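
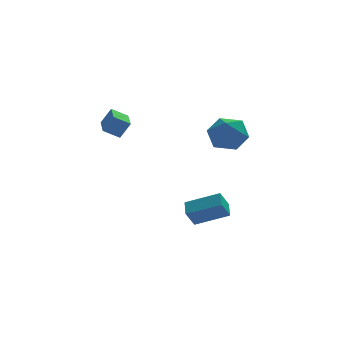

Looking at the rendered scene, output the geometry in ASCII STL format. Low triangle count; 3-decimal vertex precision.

solid 
facet normal -0.718 -0.558 0.415
outer loop
vertex 2.086 0.312 1.257
vertex 2.589 -0.628 0.864
vertex 2.865 -0.221 1.888
endloop
endfacet
facet normal -0.612 0.040 0.790
outer loop
vertex 2.086 0.312 1.257
vertex 2.865 -0.221 1.888
vertex 2.862 0.913 1.828
endloop
endfacet
facet normal -0.721 0.595 0.354
outer loop
vertex 2.086 0.312 1.257
vertex 2.862 0.913 1.828
vertex 2.584 1.207 0.767
endloop
endfacet
facet normal -0.895 0.340 -0.289
outer loop
vertex 2.086 0.312 1.257
vertex 2.584 1.207 0.767
vertex 2.415 0.255 0.171
endloop
endfacet
facet normal -0.893 -0.373 -0.251
outer loop
vertex 2.086 0.312 1.257
vertex 2.415 0.255 0.171
vertex 2.589 -0.628 0.864
endloop
endfacet
facet normal 0.070 0.053 0.996
outer loop
vertex 2.862 0.913 1.828
vertex 2.865 -0.221 1.888
vertex 3.845 0.345 1.789
endloop
endfacet
facet normal -0.101 -0.915 0.391
outer loop
vertex 2.865 -0.221 1.888
vertex 2.589 -0.628 0.864
vertex 3.676 -0.607 1.193
endloop
endfacet
facet normal -0.383 -0.616 -0.688
outer loop
vertex 2.589 -0.628 0.864
vertex 2.415 0.255 0.171
vertex 3.398 -0.313 0.132
endloop
endfacet
facet normal -0.386 0.538 -0.749
outer loop
vertex 2.415 0.255 0.171
vertex 2.584 1.207 0.767
vertex 3.395 0.821 0.072
endloop
endfacet
facet normal -0.107 0.951 0.291
outer loop
vertex 2.584 1.207 0.767
vertex 2.862 0.913 1.828
vertex 3.671 1.228 1.096
endloop
endfacet
facet normal 0.895 -0.340 0.289
outer loop
vertex 4.174 0.288 0.703
vertex 3.845 0.345 1.789
vertex 3.676 -0.607 1.193
endloop
endfacet
facet normal 0.721 -0.595 -0.354
outer loop
vertex 4.174 0.288 0.703
vertex 3.676 -0.607 1.193
vertex 3.398 -0.313 0.132
endloop
endfacet
facet normal 0.612 -0.040 -0.790
outer loop
vertex 4.174 0.288 0.703
vertex 3.398 -0.313 0.132
vertex 3.395 0.821 0.072
endloop
endfacet
facet normal 0.718 0.558 -0.415
outer loop
vertex 4.174 0.288 0.703
vertex 3.395 0.821 0.072
vertex 3.671 1.228 1.096
endloop
endfacet
facet normal 0.893 0.373 0.251
outer loop
vertex 4.174 0.288 0.703
vertex 3.671 1.228 1.096
vertex 3.845 0.345 1.789
endloop
endfacet
facet normal 0.386 -0.538 0.749
outer loop
vertex 3.676 -0.607 1.193
vertex 3.845 0.345 1.789
vertex 2.865 -0.221 1.888
endloop
endfacet
facet normal 0.107 -0.951 -0.291
outer loop
vertex 3.398 -0.313 0.132
vertex 3.676 -0.607 1.193
vertex 2.589 -0.628 0.864
endloop
endfacet
facet normal -0.070 -0.053 -0.996
outer loop
vertex 3.395 0.821 0.072
vertex 3.398 -0.313 0.132
vertex 2.415 0.255 0.171
endloop
endfacet
facet normal 0.101 0.915 -0.391
outer loop
vertex 3.671 1.228 1.096
vertex 3.395 0.821 0.072
vertex 2.584 1.207 0.767
endloop
endfacet
facet normal 0.383 0.616 0.688
outer loop
vertex 3.845 0.345 1.789
vertex 3.671 1.228 1.096
vertex 2.862 0.913 1.828
endloop
endfacet
facet normal -0.473 -0.298 0.829
outer loop
vertex 2.461 -1.219 -3.103
vertex 2.608 -0.327 -2.699
vertex 0.846 -0.631 -3.813
endloop
endfacet
facet normal -0.149 -0.901 -0.407
outer loop
vertex 1.352 -0.313 -4.701
vertex 2.461 -1.219 -3.103
vertex 0.846 -0.631 -3.813
endloop
endfacet
facet normal -0.473 -0.297 0.829
outer loop
vertex 0.846 -0.631 -3.813
vertex 2.608 -0.327 -2.699
vertex 0.993 0.261 -3.41
endloop
endfacet
facet normal -0.869 0.316 -0.382
outer loop
vertex 0.993 0.261 -3.41
vertex 1.352 -0.313 -4.701
vertex 0.846 -0.631 -3.813
endloop
endfacet
facet normal 0.869 -0.316 0.382
outer loop
vertex 2.461 -1.219 -3.103
vertex 3.114 -0.009 -3.587
vertex 2.608 -0.327 -2.699
endloop
endfacet
facet normal -0.149 -0.901 -0.408
outer loop
vertex 2.967 -0.901 -3.99
vertex 2.461 -1.219 -3.103
vertex 1.352 -0.313 -4.701
endloop
endfacet
facet normal 0.868 -0.316 0.382
outer loop
vertex 2.967 -0.901 -3.99
vertex 3.114 -0.009 -3.587
vertex 2.461 -1.219 -3.103
endloop
endfacet
facet normal 0.149 0.901 0.407
outer loop
vertex 2.608 -0.327 -2.699
vertex 3.114 -0.009 -3.587
vertex 0.993 0.261 -3.41
endloop
endfacet
facet normal -0.868 0.316 -0.382
outer loop
vertex 1.499 0.579 -4.297
vertex 1.352 -0.313 -4.701
vertex 0.993 0.261 -3.41
endloop
endfacet
facet normal 0.149 0.901 0.408
outer loop
vertex 0.993 0.261 -3.41
vertex 3.114 -0.009 -3.587
vertex 1.499 0.579 -4.297
endloop
endfacet
facet normal 0.473 0.298 -0.829
outer loop
vertex 1.499 0.579 -4.297
vertex 2.967 -0.901 -3.99
vertex 1.352 -0.313 -4.701
endloop
endfacet
facet normal 0.473 0.297 -0.830
outer loop
vertex 3.114 -0.009 -3.587
vertex 2.967 -0.901 -3.99
vertex 1.499 0.579 -4.297
endloop
endfacet
facet normal -0.501 0.055 -0.864
outer loop
vertex -3.374 -2.165 2.415
vertex -3.198 -0.555 2.416
vertex -2.593 -2.251 1.957
endloop
endfacet
facet normal -0.109 -0.994 0.000
outer loop
vertex -2.102 -2.305 2.804
vertex -3.374 -2.165 2.415
vertex -2.593 -2.251 1.957
endloop
endfacet
facet normal -0.500 0.055 -0.864
outer loop
vertex -2.593 -2.251 1.957
vertex -3.198 -0.555 2.416
vertex -2.416 -0.64 1.958
endloop
endfacet
facet normal 0.859 -0.094 -0.504
outer loop
vertex -2.416 -0.64 1.958
vertex -2.102 -2.305 2.804
vertex -2.593 -2.251 1.957
endloop
endfacet
facet normal -0.859 0.094 0.504
outer loop
vertex -3.374 -2.165 2.415
vertex -2.707 -0.609 3.263
vertex -3.198 -0.555 2.416
endloop
endfacet
facet normal -0.109 -0.994 -0.002
outer loop
vertex -2.884 -2.22 3.262
vertex -3.374 -2.165 2.415
vertex -2.102 -2.305 2.804
endloop
endfacet
facet normal -0.859 0.094 0.503
outer loop
vertex -2.884 -2.22 3.262
vertex -2.707 -0.609 3.263
vertex -3.374 -2.165 2.415
endloop
endfacet
facet normal 0.108 0.994 0.001
outer loop
vertex -3.198 -0.555 2.416
vertex -2.707 -0.609 3.263
vertex -2.416 -0.64 1.958
endloop
endfacet
facet normal 0.859 -0.094 -0.503
outer loop
vertex -1.926 -0.695 2.805
vertex -2.102 -2.305 2.804
vertex -2.416 -0.64 1.958
endloop
endfacet
facet normal 0.110 0.994 0.001
outer loop
vertex -2.416 -0.64 1.958
vertex -2.707 -0.609 3.263
vertex -1.926 -0.695 2.805
endloop
endfacet
facet normal 0.500 -0.055 0.864
outer loop
vertex -1.926 -0.695 2.805
vertex -2.884 -2.22 3.262
vertex -2.102 -2.305 2.804
endloop
endfacet
facet normal 0.501 -0.056 0.864
outer loop
vertex -2.707 -0.609 3.263
vertex -2.884 -2.22 3.262
vertex -1.926 -0.695 2.805
endloop
endfacet

endsolid


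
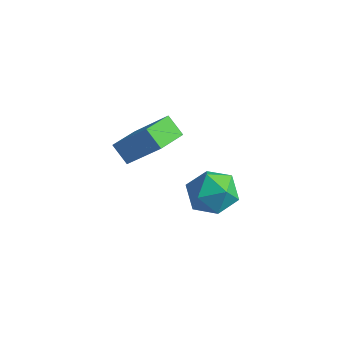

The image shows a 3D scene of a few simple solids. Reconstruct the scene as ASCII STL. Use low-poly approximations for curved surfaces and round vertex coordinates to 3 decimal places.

solid 
facet normal -0.656 -0.115 -0.746
outer loop
vertex -2.904 3.315 0.97
vertex -2.92 4.493 0.802
vertex -2.232 3.242 0.391
endloop
endfacet
facet normal 0.014 -0.990 0.141
outer loop
vertex -0.96 3.467 1.838
vertex -2.904 3.315 0.97
vertex -2.232 3.242 0.391
endloop
endfacet
facet normal -0.656 -0.116 -0.746
outer loop
vertex -2.232 3.242 0.391
vertex -2.92 4.493 0.802
vertex -2.249 4.42 0.223
endloop
endfacet
facet normal 0.755 -0.082 -0.651
outer loop
vertex -2.249 4.42 0.223
vertex -0.96 3.467 1.838
vertex -2.232 3.242 0.391
endloop
endfacet
facet normal -0.755 0.083 0.651
outer loop
vertex -2.904 3.315 0.97
vertex -1.648 4.718 2.249
vertex -2.92 4.493 0.802
endloop
endfacet
facet normal 0.014 -0.990 0.141
outer loop
vertex -1.631 3.54 2.417
vertex -2.904 3.315 0.97
vertex -0.96 3.467 1.838
endloop
endfacet
facet normal -0.755 0.082 0.651
outer loop
vertex -1.631 3.54 2.417
vertex -1.648 4.718 2.249
vertex -2.904 3.315 0.97
endloop
endfacet
facet normal -0.014 0.990 -0.141
outer loop
vertex -2.92 4.493 0.802
vertex -1.648 4.718 2.249
vertex -2.249 4.42 0.223
endloop
endfacet
facet normal 0.755 -0.083 -0.651
outer loop
vertex -0.976 4.645 1.67
vertex -0.96 3.467 1.838
vertex -2.249 4.42 0.223
endloop
endfacet
facet normal -0.014 0.990 -0.141
outer loop
vertex -2.249 4.42 0.223
vertex -1.648 4.718 2.249
vertex -0.976 4.645 1.67
endloop
endfacet
facet normal 0.656 0.115 0.746
outer loop
vertex -0.976 4.645 1.67
vertex -1.631 3.54 2.417
vertex -0.96 3.467 1.838
endloop
endfacet
facet normal 0.656 0.116 0.746
outer loop
vertex -1.648 4.718 2.249
vertex -1.631 3.54 2.417
vertex -0.976 4.645 1.67
endloop
endfacet
facet normal 0.341 0.230 0.912
outer loop
vertex 1.974 3.348 2.301
vertex 1.514 2.627 2.655
vertex 2.384 2.52 2.357
endloop
endfacet
facet normal 0.807 0.427 0.408
outer loop
vertex 1.974 3.348 2.301
vertex 2.384 2.52 2.357
vertex 2.493 3.039 1.599
endloop
endfacet
facet normal 0.476 0.879 -0.035
outer loop
vertex 1.974 3.348 2.301
vertex 2.493 3.039 1.599
vertex 1.691 3.467 1.428
endloop
endfacet
facet normal -0.196 0.961 0.194
outer loop
vertex 1.974 3.348 2.301
vertex 1.691 3.467 1.428
vertex 1.086 3.212 2.08
endloop
endfacet
facet normal -0.280 0.561 0.779
outer loop
vertex 1.974 3.348 2.301
vertex 1.086 3.212 2.08
vertex 1.514 2.627 2.655
endloop
endfacet
facet normal 0.987 -0.154 0.037
outer loop
vertex 2.493 3.039 1.599
vertex 2.384 2.52 2.357
vertex 2.354 2.128 1.52
endloop
endfacet
facet normal 0.233 -0.472 0.850
outer loop
vertex 2.384 2.52 2.357
vertex 1.514 2.627 2.655
vertex 1.749 1.873 2.172
endloop
endfacet
facet normal -0.769 0.062 0.636
outer loop
vertex 1.514 2.627 2.655
vertex 1.086 3.212 2.08
vertex 0.947 2.301 2.001
endloop
endfacet
facet normal -0.633 0.710 -0.310
outer loop
vertex 1.086 3.212 2.08
vertex 1.691 3.467 1.428
vertex 1.056 2.82 1.243
endloop
endfacet
facet normal 0.453 0.577 -0.680
outer loop
vertex 1.691 3.467 1.428
vertex 2.493 3.039 1.599
vertex 1.926 2.713 0.945
endloop
endfacet
facet normal 0.196 -0.961 -0.194
outer loop
vertex 1.466 1.992 1.299
vertex 2.354 2.128 1.52
vertex 1.749 1.873 2.172
endloop
endfacet
facet normal -0.476 -0.879 0.035
outer loop
vertex 1.466 1.992 1.299
vertex 1.749 1.873 2.172
vertex 0.947 2.301 2.001
endloop
endfacet
facet normal -0.807 -0.427 -0.408
outer loop
vertex 1.466 1.992 1.299
vertex 0.947 2.301 2.001
vertex 1.056 2.82 1.243
endloop
endfacet
facet normal -0.341 -0.230 -0.912
outer loop
vertex 1.466 1.992 1.299
vertex 1.056 2.82 1.243
vertex 1.926 2.713 0.945
endloop
endfacet
facet normal 0.280 -0.561 -0.779
outer loop
vertex 1.466 1.992 1.299
vertex 1.926 2.713 0.945
vertex 2.354 2.128 1.52
endloop
endfacet
facet normal 0.633 -0.710 0.310
outer loop
vertex 1.749 1.873 2.172
vertex 2.354 2.128 1.52
vertex 2.384 2.52 2.357
endloop
endfacet
facet normal -0.453 -0.577 0.680
outer loop
vertex 0.947 2.301 2.001
vertex 1.749 1.873 2.172
vertex 1.514 2.627 2.655
endloop
endfacet
facet normal -0.987 0.154 -0.037
outer loop
vertex 1.056 2.82 1.243
vertex 0.947 2.301 2.001
vertex 1.086 3.212 2.08
endloop
endfacet
facet normal -0.233 0.472 -0.850
outer loop
vertex 1.926 2.713 0.945
vertex 1.056 2.82 1.243
vertex 1.691 3.467 1.428
endloop
endfacet
facet normal 0.769 -0.062 -0.636
outer loop
vertex 2.354 2.128 1.52
vertex 1.926 2.713 0.945
vertex 2.493 3.039 1.599
endloop
endfacet

endsolid


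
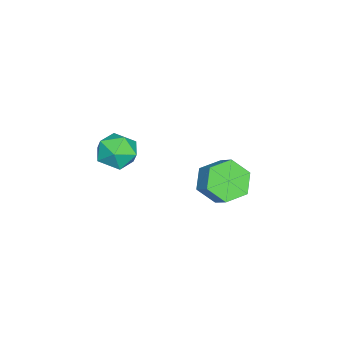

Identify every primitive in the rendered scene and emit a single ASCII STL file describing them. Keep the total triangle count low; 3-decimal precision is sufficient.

solid 
facet normal 0.413 0.618 0.668
outer loop
vertex 2.333 -2.284 2.419
vertex 2.066 -2.862 3.119
vertex 2.909 -2.978 2.705
endloop
endfacet
facet normal 0.760 0.649 0.044
outer loop
vertex 2.333 -2.284 2.419
vertex 2.909 -2.978 2.705
vertex 2.808 -2.797 1.782
endloop
endfacet
facet normal 0.292 0.839 -0.458
outer loop
vertex 2.333 -2.284 2.419
vertex 2.808 -2.797 1.782
vertex 1.904 -2.568 1.625
endloop
endfacet
facet normal -0.344 0.928 -0.146
outer loop
vertex 2.333 -2.284 2.419
vertex 1.904 -2.568 1.625
vertex 1.445 -2.608 2.452
endloop
endfacet
facet normal -0.268 0.791 0.551
outer loop
vertex 2.333 -2.284 2.419
vertex 1.445 -2.608 2.452
vertex 2.066 -2.862 3.119
endloop
endfacet
facet normal 0.994 -0.008 -0.110
outer loop
vertex 2.808 -2.797 1.782
vertex 2.909 -2.978 2.705
vertex 2.835 -3.692 2.088
endloop
endfacet
facet normal 0.434 -0.056 0.899
outer loop
vertex 2.909 -2.978 2.705
vertex 2.066 -2.862 3.119
vertex 2.376 -3.732 2.915
endloop
endfacet
facet normal -0.670 0.222 0.708
outer loop
vertex 2.066 -2.862 3.119
vertex 1.445 -2.608 2.452
vertex 1.472 -3.503 2.758
endloop
endfacet
facet normal -0.793 0.444 -0.418
outer loop
vertex 1.445 -2.608 2.452
vertex 1.904 -2.568 1.625
vertex 1.371 -3.322 1.835
endloop
endfacet
facet normal 0.237 0.301 -0.924
outer loop
vertex 1.904 -2.568 1.625
vertex 2.808 -2.797 1.782
vertex 2.214 -3.438 1.421
endloop
endfacet
facet normal 0.344 -0.928 0.146
outer loop
vertex 1.947 -4.016 2.121
vertex 2.835 -3.692 2.088
vertex 2.376 -3.732 2.915
endloop
endfacet
facet normal -0.292 -0.839 0.458
outer loop
vertex 1.947 -4.016 2.121
vertex 2.376 -3.732 2.915
vertex 1.472 -3.503 2.758
endloop
endfacet
facet normal -0.760 -0.649 -0.044
outer loop
vertex 1.947 -4.016 2.121
vertex 1.472 -3.503 2.758
vertex 1.371 -3.322 1.835
endloop
endfacet
facet normal -0.413 -0.618 -0.668
outer loop
vertex 1.947 -4.016 2.121
vertex 1.371 -3.322 1.835
vertex 2.214 -3.438 1.421
endloop
endfacet
facet normal 0.268 -0.791 -0.551
outer loop
vertex 1.947 -4.016 2.121
vertex 2.214 -3.438 1.421
vertex 2.835 -3.692 2.088
endloop
endfacet
facet normal 0.793 -0.444 0.418
outer loop
vertex 2.376 -3.732 2.915
vertex 2.835 -3.692 2.088
vertex 2.909 -2.978 2.705
endloop
endfacet
facet normal -0.237 -0.301 0.924
outer loop
vertex 1.472 -3.503 2.758
vertex 2.376 -3.732 2.915
vertex 2.066 -2.862 3.119
endloop
endfacet
facet normal -0.994 0.008 0.110
outer loop
vertex 1.371 -3.322 1.835
vertex 1.472 -3.503 2.758
vertex 1.445 -2.608 2.452
endloop
endfacet
facet normal -0.434 0.056 -0.899
outer loop
vertex 2.214 -3.438 1.421
vertex 1.371 -3.322 1.835
vertex 1.904 -2.568 1.625
endloop
endfacet
facet normal 0.670 -0.222 -0.708
outer loop
vertex 2.835 -3.692 2.088
vertex 2.214 -3.438 1.421
vertex 2.808 -2.797 1.782
endloop
endfacet
facet normal -0.528 -0.589 -0.612
outer loop
vertex -2.009 -0.419 -3.563
vertex -2.75 -0.532 -2.814
vertex -2.821 0.26 -3.515
endloop
endfacet
facet normal 0.365 0.492 -0.790
outer loop
vertex -2.009 -0.419 -3.563
vertex -2.821 0.26 -3.515
vertex -1.448 0.205 -2.915
endloop
endfacet
facet normal 0.365 0.494 -0.789
outer loop
vertex -1.448 0.205 -2.915
vertex -2.821 0.26 -3.515
vertex -2.261 0.884 -2.866
endloop
endfacet
facet normal 0.528 0.588 0.612
outer loop
vertex -1.448 0.205 -2.915
vertex -2.261 0.884 -2.866
vertex -2.19 0.092 -2.166
endloop
endfacet
facet normal -0.529 -0.589 -0.611
outer loop
vertex -2.821 0.26 -3.515
vertex -2.75 -0.532 -2.814
vertex -3.562 0.148 -2.766
endloop
endfacet
facet normal -0.481 0.801 -0.356
outer loop
vertex -2.821 0.26 -3.515
vertex -3.562 0.148 -2.766
vertex -2.261 0.884 -2.866
endloop
endfacet
facet normal -0.481 0.802 -0.355
outer loop
vertex -2.261 0.884 -2.866
vertex -3.562 0.148 -2.766
vertex -3.002 0.771 -2.117
endloop
endfacet
facet normal 0.529 0.588 0.612
outer loop
vertex -2.261 0.884 -2.866
vertex -3.002 0.771 -2.117
vertex -2.19 0.092 -2.166
endloop
endfacet
facet normal -0.529 -0.588 -0.612
outer loop
vertex -3.562 0.148 -2.766
vertex -2.75 -0.532 -2.814
vertex -3.492 -0.645 -2.065
endloop
endfacet
facet normal -0.846 0.309 0.434
outer loop
vertex -3.562 0.148 -2.766
vertex -3.492 -0.645 -2.065
vertex -3.002 0.771 -2.117
endloop
endfacet
facet normal -0.846 0.309 0.435
outer loop
vertex -3.002 0.771 -2.117
vertex -3.492 -0.645 -2.065
vertex -2.931 -0.021 -1.417
endloop
endfacet
facet normal 0.529 0.588 0.612
outer loop
vertex -3.002 0.771 -2.117
vertex -2.931 -0.021 -1.417
vertex -2.19 0.092 -2.166
endloop
endfacet
facet normal -0.528 -0.588 -0.612
outer loop
vertex -3.492 -0.645 -2.065
vertex -2.75 -0.532 -2.814
vertex -2.679 -1.324 -2.114
endloop
endfacet
facet normal -0.364 -0.493 0.790
outer loop
vertex -3.492 -0.645 -2.065
vertex -2.679 -1.324 -2.114
vertex -2.931 -0.021 -1.417
endloop
endfacet
facet normal -0.366 -0.493 0.789
outer loop
vertex -2.931 -0.021 -1.417
vertex -2.679 -1.324 -2.114
vertex -2.119 -0.7 -1.465
endloop
endfacet
facet normal 0.528 0.589 0.612
outer loop
vertex -2.931 -0.021 -1.417
vertex -2.119 -0.7 -1.465
vertex -2.19 0.092 -2.166
endloop
endfacet
facet normal -0.529 -0.588 -0.612
outer loop
vertex -2.679 -1.324 -2.114
vertex -2.75 -0.532 -2.814
vertex -1.938 -1.211 -2.863
endloop
endfacet
facet normal 0.481 -0.801 0.355
outer loop
vertex -2.679 -1.324 -2.114
vertex -1.938 -1.211 -2.863
vertex -2.119 -0.7 -1.465
endloop
endfacet
facet normal 0.480 -0.802 0.355
outer loop
vertex -2.119 -0.7 -1.465
vertex -1.938 -1.211 -2.863
vertex -1.378 -0.588 -2.214
endloop
endfacet
facet normal 0.529 0.589 0.611
outer loop
vertex -2.119 -0.7 -1.465
vertex -1.378 -0.588 -2.214
vertex -2.19 0.092 -2.166
endloop
endfacet
facet normal -0.529 -0.588 -0.612
outer loop
vertex -1.938 -1.211 -2.863
vertex -2.75 -0.532 -2.814
vertex -2.009 -0.419 -3.563
endloop
endfacet
facet normal 0.846 -0.308 -0.434
outer loop
vertex -1.938 -1.211 -2.863
vertex -2.009 -0.419 -3.563
vertex -1.378 -0.588 -2.214
endloop
endfacet
facet normal 0.846 -0.309 -0.434
outer loop
vertex -1.378 -0.588 -2.214
vertex -2.009 -0.419 -3.563
vertex -1.448 0.205 -2.915
endloop
endfacet
facet normal 0.529 0.588 0.612
outer loop
vertex -1.378 -0.588 -2.214
vertex -1.448 0.205 -2.915
vertex -2.19 0.092 -2.166
endloop
endfacet

endsolid


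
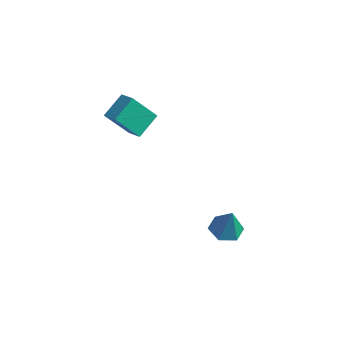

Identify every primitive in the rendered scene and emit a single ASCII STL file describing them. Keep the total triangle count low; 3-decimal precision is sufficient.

solid 
facet normal -0.255 0.036 -0.966
outer loop
vertex 2.966 1.274 -1.566
vertex 2.49 0.772 -1.459
vertex 2.311 1.445 -1.387
endloop
endfacet
facet normal 0.331 0.858 0.393
outer loop
vertex 2.966 1.274 -1.566
vertex 2.311 1.445 -1.387
vertex 2.81 0.728 -0.241
endloop
endfacet
facet normal -0.253 0.036 -0.967
outer loop
vertex 2.311 1.445 -1.387
vertex 2.49 0.772 -1.459
vertex 1.835 0.943 -1.281
endloop
endfacet
facet normal -0.510 0.612 0.605
outer loop
vertex 2.311 1.445 -1.387
vertex 1.835 0.943 -1.281
vertex 2.81 0.728 -0.241
endloop
endfacet
facet normal -0.254 0.035 -0.967
outer loop
vertex 1.835 0.943 -1.281
vertex 2.49 0.772 -1.459
vertex 2.014 0.27 -1.352
endloop
endfacet
facet normal -0.731 -0.261 0.631
outer loop
vertex 1.835 0.943 -1.281
vertex 2.014 0.27 -1.352
vertex 2.81 0.728 -0.241
endloop
endfacet
facet normal -0.255 0.036 -0.966
outer loop
vertex 2.014 0.27 -1.352
vertex 2.49 0.772 -1.459
vertex 2.669 0.099 -1.531
endloop
endfacet
facet normal -0.110 -0.889 0.445
outer loop
vertex 2.014 0.27 -1.352
vertex 2.669 0.099 -1.531
vertex 2.81 0.728 -0.241
endloop
endfacet
facet normal -0.253 0.036 -0.967
outer loop
vertex 2.669 0.099 -1.531
vertex 2.49 0.772 -1.459
vertex 3.145 0.601 -1.637
endloop
endfacet
facet normal 0.730 -0.643 0.234
outer loop
vertex 2.669 0.099 -1.531
vertex 3.145 0.601 -1.637
vertex 2.81 0.728 -0.241
endloop
endfacet
facet normal -0.254 0.035 -0.967
outer loop
vertex 3.145 0.601 -1.637
vertex 2.49 0.772 -1.459
vertex 2.966 1.274 -1.566
endloop
endfacet
facet normal 0.951 0.231 0.207
outer loop
vertex 3.145 0.601 -1.637
vertex 2.966 1.274 -1.566
vertex 2.81 0.728 -0.241
endloop
endfacet
facet normal -0.887 0.253 -0.387
outer loop
vertex -2.21 -0.668 3.737
vertex -2.18 0.325 4.317
vertex -1.55 -0.042 2.633
endloop
endfacet
facet normal -0.026 -0.863 -0.505
outer loop
vertex -0.84 -0.245 2.943
vertex -2.21 -0.668 3.737
vertex -1.55 -0.042 2.633
endloop
endfacet
facet normal -0.887 0.253 -0.387
outer loop
vertex -1.55 -0.042 2.633
vertex -2.18 0.325 4.317
vertex -1.52 0.95 3.214
endloop
endfacet
facet normal 0.462 0.438 -0.771
outer loop
vertex -1.52 0.95 3.214
vertex -0.84 -0.245 2.943
vertex -1.55 -0.042 2.633
endloop
endfacet
facet normal -0.462 -0.437 0.772
outer loop
vertex -2.21 -0.668 3.737
vertex -1.47 0.122 4.627
vertex -2.18 0.325 4.317
endloop
endfacet
facet normal -0.026 -0.863 -0.505
outer loop
vertex -1.5 -0.87 4.046
vertex -2.21 -0.668 3.737
vertex -0.84 -0.245 2.943
endloop
endfacet
facet normal -0.461 -0.438 0.772
outer loop
vertex -1.5 -0.87 4.046
vertex -1.47 0.122 4.627
vertex -2.21 -0.668 3.737
endloop
endfacet
facet normal 0.026 0.863 0.505
outer loop
vertex -2.18 0.325 4.317
vertex -1.47 0.122 4.627
vertex -1.52 0.95 3.214
endloop
endfacet
facet normal 0.461 0.437 -0.772
outer loop
vertex -0.81 0.748 3.523
vertex -0.84 -0.245 2.943
vertex -1.52 0.95 3.214
endloop
endfacet
facet normal 0.026 0.863 0.505
outer loop
vertex -1.52 0.95 3.214
vertex -1.47 0.122 4.627
vertex -0.81 0.748 3.523
endloop
endfacet
facet normal 0.887 -0.253 0.387
outer loop
vertex -0.81 0.748 3.523
vertex -1.5 -0.87 4.046
vertex -0.84 -0.245 2.943
endloop
endfacet
facet normal 0.887 -0.253 0.387
outer loop
vertex -1.47 0.122 4.627
vertex -1.5 -0.87 4.046
vertex -0.81 0.748 3.523
endloop
endfacet

endsolid


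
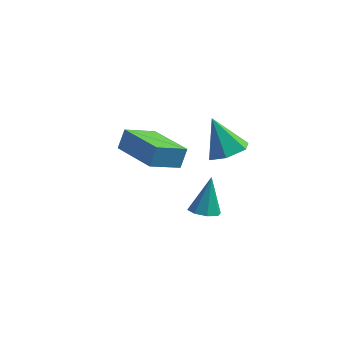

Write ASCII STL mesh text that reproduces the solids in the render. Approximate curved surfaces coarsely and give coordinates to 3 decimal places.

solid 
facet normal -0.714 0.672 -0.194
outer loop
vertex -2.627 -0.588 -2.599
vertex -1.604 0.29 -3.323
vertex -2.817 -1.018 -3.39
endloop
endfacet
facet normal -0.669 -0.574 0.473
outer loop
vertex -1.296 -2.45 -2.977
vertex -2.627 -0.588 -2.599
vertex -2.817 -1.018 -3.39
endloop
endfacet
facet normal -0.714 0.672 -0.193
outer loop
vertex -2.817 -1.018 -3.39
vertex -1.604 0.29 -3.323
vertex -1.795 -0.14 -4.114
endloop
endfacet
facet normal -0.207 -0.468 -0.859
outer loop
vertex -1.795 -0.14 -4.114
vertex -1.296 -2.45 -2.977
vertex -2.817 -1.018 -3.39
endloop
endfacet
facet normal 0.207 0.468 0.859
outer loop
vertex -2.627 -0.588 -2.599
vertex -0.083 -1.142 -2.91
vertex -1.604 0.29 -3.323
endloop
endfacet
facet normal -0.668 -0.574 0.473
outer loop
vertex -1.105 -2.02 -2.186
vertex -2.627 -0.588 -2.599
vertex -1.296 -2.45 -2.977
endloop
endfacet
facet normal 0.207 0.468 0.859
outer loop
vertex -1.105 -2.02 -2.186
vertex -0.083 -1.142 -2.91
vertex -2.627 -0.588 -2.599
endloop
endfacet
facet normal 0.669 0.574 -0.473
outer loop
vertex -1.604 0.29 -3.323
vertex -0.083 -1.142 -2.91
vertex -1.795 -0.14 -4.114
endloop
endfacet
facet normal -0.207 -0.468 -0.859
outer loop
vertex -0.273 -1.572 -3.701
vertex -1.296 -2.45 -2.977
vertex -1.795 -0.14 -4.114
endloop
endfacet
facet normal 0.668 0.574 -0.473
outer loop
vertex -1.795 -0.14 -4.114
vertex -0.083 -1.142 -2.91
vertex -0.273 -1.572 -3.701
endloop
endfacet
facet normal 0.714 -0.673 0.193
outer loop
vertex -0.273 -1.572 -3.701
vertex -1.105 -2.02 -2.186
vertex -1.296 -2.45 -2.977
endloop
endfacet
facet normal 0.715 -0.672 0.194
outer loop
vertex -0.083 -1.142 -2.91
vertex -1.105 -2.02 -2.186
vertex -0.273 -1.572 -3.701
endloop
endfacet
facet normal -0.093 -0.474 -0.875
outer loop
vertex 1.646 -4.599 -3.472
vertex 1.086 -4.325 -3.561
vertex 1.682 -4.178 -3.704
endloop
endfacet
facet normal 0.964 0.060 0.259
outer loop
vertex 1.646 -4.599 -3.472
vertex 1.682 -4.178 -3.704
vertex 1.234 -3.575 -2.179
endloop
endfacet
facet normal -0.093 -0.476 -0.875
outer loop
vertex 1.682 -4.178 -3.704
vertex 1.086 -4.325 -3.561
vertex 1.369 -3.843 -3.853
endloop
endfacet
facet normal 0.740 0.671 -0.048
outer loop
vertex 1.682 -4.178 -3.704
vertex 1.369 -3.843 -3.853
vertex 1.234 -3.575 -2.179
endloop
endfacet
facet normal -0.093 -0.475 -0.875
outer loop
vertex 1.369 -3.843 -3.853
vertex 1.086 -4.325 -3.561
vertex 0.89 -3.79 -3.831
endloop
endfacet
facet normal 0.102 0.984 -0.149
outer loop
vertex 1.369 -3.843 -3.853
vertex 0.89 -3.79 -3.831
vertex 1.234 -3.575 -2.179
endloop
endfacet
facet normal -0.093 -0.476 -0.875
outer loop
vertex 0.89 -3.79 -3.831
vertex 1.086 -4.325 -3.561
vertex 0.526 -4.05 -3.651
endloop
endfacet
facet normal -0.577 0.817 0.014
outer loop
vertex 0.89 -3.79 -3.831
vertex 0.526 -4.05 -3.651
vertex 1.234 -3.575 -2.179
endloop
endfacet
facet normal -0.092 -0.475 -0.875
outer loop
vertex 0.526 -4.05 -3.651
vertex 1.086 -4.325 -3.561
vertex 0.49 -4.471 -3.419
endloop
endfacet
facet normal -0.899 0.268 0.346
outer loop
vertex 0.526 -4.05 -3.651
vertex 0.49 -4.471 -3.419
vertex 1.234 -3.575 -2.179
endloop
endfacet
facet normal -0.092 -0.474 -0.875
outer loop
vertex 0.49 -4.471 -3.419
vertex 1.086 -4.325 -3.561
vertex 0.804 -4.807 -3.27
endloop
endfacet
facet normal -0.676 -0.342 0.653
outer loop
vertex 0.49 -4.471 -3.419
vertex 0.804 -4.807 -3.27
vertex 1.234 -3.575 -2.179
endloop
endfacet
facet normal -0.093 -0.474 -0.875
outer loop
vertex 0.804 -4.807 -3.27
vertex 1.086 -4.325 -3.561
vertex 1.282 -4.86 -3.292
endloop
endfacet
facet normal -0.038 -0.655 0.755
outer loop
vertex 0.804 -4.807 -3.27
vertex 1.282 -4.86 -3.292
vertex 1.234 -3.575 -2.179
endloop
endfacet
facet normal -0.093 -0.474 -0.875
outer loop
vertex 1.282 -4.86 -3.292
vertex 1.086 -4.325 -3.561
vertex 1.646 -4.599 -3.472
endloop
endfacet
facet normal 0.642 -0.488 0.591
outer loop
vertex 1.282 -4.86 -3.292
vertex 1.646 -4.599 -3.472
vertex 1.234 -3.575 -2.179
endloop
endfacet
facet normal 0.447 -0.340 -0.827
outer loop
vertex 1.95 1.265 -4.373
vertex 1.261 0.702 -4.514
vertex 1.244 1.531 -4.864
endloop
endfacet
facet normal 0.211 0.954 0.213
outer loop
vertex 1.95 1.265 -4.373
vertex 1.244 1.531 -4.864
vertex 0.479 1.298 -3.066
endloop
endfacet
facet normal 0.447 -0.340 -0.827
outer loop
vertex 1.244 1.531 -4.864
vertex 1.261 0.702 -4.514
vertex 0.556 0.969 -5.005
endloop
endfacet
facet normal -0.605 0.780 -0.156
outer loop
vertex 1.244 1.531 -4.864
vertex 0.556 0.969 -5.005
vertex 0.479 1.298 -3.066
endloop
endfacet
facet normal 0.447 -0.340 -0.827
outer loop
vertex 0.556 0.969 -5.005
vertex 1.261 0.702 -4.514
vertex 0.573 0.14 -4.655
endloop
endfacet
facet normal -0.999 -0.035 -0.034
outer loop
vertex 0.556 0.969 -5.005
vertex 0.573 0.14 -4.655
vertex 0.479 1.298 -3.066
endloop
endfacet
facet normal 0.447 -0.340 -0.827
outer loop
vertex 0.573 0.14 -4.655
vertex 1.261 0.702 -4.514
vertex 1.278 -0.127 -4.164
endloop
endfacet
facet normal -0.576 -0.677 0.459
outer loop
vertex 0.573 0.14 -4.655
vertex 1.278 -0.127 -4.164
vertex 0.479 1.298 -3.066
endloop
endfacet
facet normal 0.447 -0.340 -0.827
outer loop
vertex 1.278 -0.127 -4.164
vertex 1.261 0.702 -4.514
vertex 1.967 0.436 -4.023
endloop
endfacet
facet normal 0.242 -0.504 0.829
outer loop
vertex 1.278 -0.127 -4.164
vertex 1.967 0.436 -4.023
vertex 0.479 1.298 -3.066
endloop
endfacet
facet normal 0.447 -0.340 -0.827
outer loop
vertex 1.967 0.436 -4.023
vertex 1.261 0.702 -4.514
vertex 1.95 1.265 -4.373
endloop
endfacet
facet normal 0.635 0.311 0.707
outer loop
vertex 1.967 0.436 -4.023
vertex 1.95 1.265 -4.373
vertex 0.479 1.298 -3.066
endloop
endfacet

endsolid


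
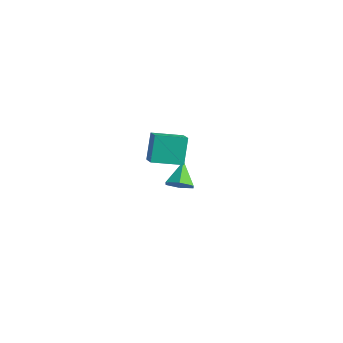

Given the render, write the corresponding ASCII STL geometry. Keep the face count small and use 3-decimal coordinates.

solid 
facet normal -0.617 0.519 -0.591
outer loop
vertex 2.488 -1.972 2.433
vertex 3.639 -1.038 2.053
vertex 2.817 -2.821 1.344
endloop
endfacet
facet normal -0.752 -0.610 0.249
outer loop
vertex 3.341 -3.262 1.847
vertex 2.488 -1.972 2.433
vertex 2.817 -2.821 1.344
endloop
endfacet
facet normal -0.617 0.519 -0.591
outer loop
vertex 2.817 -2.821 1.344
vertex 3.639 -1.038 2.053
vertex 3.968 -1.887 0.964
endloop
endfacet
facet normal 0.232 -0.598 -0.767
outer loop
vertex 3.968 -1.887 0.964
vertex 3.341 -3.262 1.847
vertex 2.817 -2.821 1.344
endloop
endfacet
facet normal -0.232 0.598 0.767
outer loop
vertex 2.488 -1.972 2.433
vertex 4.163 -1.479 2.556
vertex 3.639 -1.038 2.053
endloop
endfacet
facet normal -0.752 -0.610 0.249
outer loop
vertex 3.012 -2.413 2.936
vertex 2.488 -1.972 2.433
vertex 3.341 -3.262 1.847
endloop
endfacet
facet normal -0.232 0.598 0.767
outer loop
vertex 3.012 -2.413 2.936
vertex 4.163 -1.479 2.556
vertex 2.488 -1.972 2.433
endloop
endfacet
facet normal 0.752 0.610 -0.249
outer loop
vertex 3.639 -1.038 2.053
vertex 4.163 -1.479 2.556
vertex 3.968 -1.887 0.964
endloop
endfacet
facet normal 0.232 -0.598 -0.767
outer loop
vertex 4.492 -2.328 1.467
vertex 3.341 -3.262 1.847
vertex 3.968 -1.887 0.964
endloop
endfacet
facet normal 0.752 0.610 -0.249
outer loop
vertex 3.968 -1.887 0.964
vertex 4.163 -1.479 2.556
vertex 4.492 -2.328 1.467
endloop
endfacet
facet normal 0.617 -0.519 0.591
outer loop
vertex 4.492 -2.328 1.467
vertex 3.012 -2.413 2.936
vertex 3.341 -3.262 1.847
endloop
endfacet
facet normal 0.617 -0.519 0.591
outer loop
vertex 4.163 -1.479 2.556
vertex 3.012 -2.413 2.936
vertex 4.492 -2.328 1.467
endloop
endfacet
facet normal 0.341 -0.790 -0.510
outer loop
vertex 2.645 0.169 -3.447
vertex 2.432 0.503 -4.107
vertex 3.138 0.625 -3.824
endloop
endfacet
facet normal 0.468 0.204 0.860
outer loop
vertex 2.645 0.169 -3.447
vertex 3.138 0.625 -3.824
vertex 1.968 1.577 -3.413
endloop
endfacet
facet normal 0.341 -0.789 -0.511
outer loop
vertex 3.138 0.625 -3.824
vertex 2.432 0.503 -4.107
vertex 2.925 0.96 -4.484
endloop
endfacet
facet normal 0.656 0.737 0.162
outer loop
vertex 3.138 0.625 -3.824
vertex 2.925 0.96 -4.484
vertex 1.968 1.577 -3.413
endloop
endfacet
facet normal 0.342 -0.789 -0.510
outer loop
vertex 2.925 0.96 -4.484
vertex 2.432 0.503 -4.107
vertex 2.219 0.837 -4.767
endloop
endfacet
facet normal 0.037 0.880 -0.474
outer loop
vertex 2.925 0.96 -4.484
vertex 2.219 0.837 -4.767
vertex 1.968 1.577 -3.413
endloop
endfacet
facet normal 0.341 -0.790 -0.510
outer loop
vertex 2.219 0.837 -4.767
vertex 2.432 0.503 -4.107
vertex 1.727 0.381 -4.39
endloop
endfacet
facet normal -0.769 0.490 -0.410
outer loop
vertex 2.219 0.837 -4.767
vertex 1.727 0.381 -4.39
vertex 1.968 1.577 -3.413
endloop
endfacet
facet normal 0.341 -0.790 -0.510
outer loop
vertex 1.727 0.381 -4.39
vertex 2.432 0.503 -4.107
vertex 1.94 0.047 -3.73
endloop
endfacet
facet normal -0.957 -0.042 0.288
outer loop
vertex 1.727 0.381 -4.39
vertex 1.94 0.047 -3.73
vertex 1.968 1.577 -3.413
endloop
endfacet
facet normal 0.341 -0.790 -0.510
outer loop
vertex 1.94 0.047 -3.73
vertex 2.432 0.503 -4.107
vertex 2.645 0.169 -3.447
endloop
endfacet
facet normal -0.338 -0.185 0.923
outer loop
vertex 1.94 0.047 -3.73
vertex 2.645 0.169 -3.447
vertex 1.968 1.577 -3.413
endloop
endfacet

endsolid


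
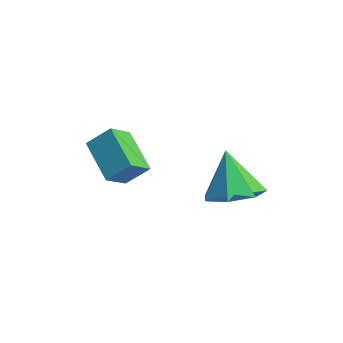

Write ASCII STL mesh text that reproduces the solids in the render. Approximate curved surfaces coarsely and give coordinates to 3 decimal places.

solid 
facet normal -0.389 -0.635 -0.667
outer loop
vertex -2.712 -0.806 -0.524
vertex -2.978 0.07 -1.203
vertex -1.117 -0.941 -1.324
endloop
endfacet
facet normal 0.234 -0.769 0.596
outer loop
vertex -0.682 -0.23 -0.577
vertex -2.712 -0.806 -0.524
vertex -1.117 -0.941 -1.324
endloop
endfacet
facet normal -0.389 -0.635 -0.667
outer loop
vertex -1.117 -0.941 -1.324
vertex -2.978 0.07 -1.203
vertex -1.383 -0.065 -2.003
endloop
endfacet
facet normal 0.891 -0.076 -0.447
outer loop
vertex -1.383 -0.065 -2.003
vertex -0.682 -0.23 -0.577
vertex -1.117 -0.941 -1.324
endloop
endfacet
facet normal -0.891 0.076 0.447
outer loop
vertex -2.712 -0.806 -0.524
vertex -2.543 0.781 -0.456
vertex -2.978 0.07 -1.203
endloop
endfacet
facet normal 0.234 -0.769 0.596
outer loop
vertex -2.277 -0.095 0.223
vertex -2.712 -0.806 -0.524
vertex -0.682 -0.23 -0.577
endloop
endfacet
facet normal -0.891 0.076 0.447
outer loop
vertex -2.277 -0.095 0.223
vertex -2.543 0.781 -0.456
vertex -2.712 -0.806 -0.524
endloop
endfacet
facet normal -0.234 0.769 -0.596
outer loop
vertex -2.978 0.07 -1.203
vertex -2.543 0.781 -0.456
vertex -1.383 -0.065 -2.003
endloop
endfacet
facet normal 0.891 -0.076 -0.447
outer loop
vertex -0.948 0.646 -1.256
vertex -0.682 -0.23 -0.577
vertex -1.383 -0.065 -2.003
endloop
endfacet
facet normal -0.234 0.769 -0.596
outer loop
vertex -1.383 -0.065 -2.003
vertex -2.543 0.781 -0.456
vertex -0.948 0.646 -1.256
endloop
endfacet
facet normal 0.389 0.635 0.667
outer loop
vertex -0.948 0.646 -1.256
vertex -2.277 -0.095 0.223
vertex -0.682 -0.23 -0.577
endloop
endfacet
facet normal 0.389 0.635 0.667
outer loop
vertex -2.543 0.781 -0.456
vertex -2.277 -0.095 0.223
vertex -0.948 0.646 -1.256
endloop
endfacet
facet normal 0.423 -0.070 -0.903
outer loop
vertex 2.537 2.524 -1.146
vertex 1.567 2.346 -1.587
vertex 2.07 3.288 -1.424
endloop
endfacet
facet normal 0.470 0.541 0.698
outer loop
vertex 2.537 2.524 -1.146
vertex 2.07 3.288 -1.424
vertex 0.793 2.474 0.067
endloop
endfacet
facet normal 0.423 -0.070 -0.903
outer loop
vertex 2.07 3.288 -1.424
vertex 1.567 2.346 -1.587
vertex 1.225 3.343 -1.824
endloop
endfacet
facet normal -0.125 0.912 0.390
outer loop
vertex 2.07 3.288 -1.424
vertex 1.225 3.343 -1.824
vertex 0.793 2.474 0.067
endloop
endfacet
facet normal 0.422 -0.070 -0.904
outer loop
vertex 1.225 3.343 -1.824
vertex 1.567 2.346 -1.587
vertex 0.637 2.648 -2.045
endloop
endfacet
facet normal -0.776 0.622 0.109
outer loop
vertex 1.225 3.343 -1.824
vertex 0.637 2.648 -2.045
vertex 0.793 2.474 0.067
endloop
endfacet
facet normal 0.423 -0.069 -0.904
outer loop
vertex 0.637 2.648 -2.045
vertex 1.567 2.346 -1.587
vertex 0.749 1.725 -1.922
endloop
endfacet
facet normal -0.992 -0.112 0.064
outer loop
vertex 0.637 2.648 -2.045
vertex 0.749 1.725 -1.922
vertex 0.793 2.474 0.067
endloop
endfacet
facet normal 0.423 -0.069 -0.904
outer loop
vertex 0.749 1.725 -1.922
vertex 1.567 2.346 -1.587
vertex 1.478 1.271 -1.546
endloop
endfacet
facet normal -0.609 -0.737 0.291
outer loop
vertex 0.749 1.725 -1.922
vertex 1.478 1.271 -1.546
vertex 0.793 2.474 0.067
endloop
endfacet
facet normal 0.423 -0.069 -0.903
outer loop
vertex 1.478 1.271 -1.546
vertex 1.567 2.346 -1.587
vertex 2.273 1.626 -1.201
endloop
endfacet
facet normal 0.081 -0.782 0.618
outer loop
vertex 1.478 1.271 -1.546
vertex 2.273 1.626 -1.201
vertex 0.793 2.474 0.067
endloop
endfacet
facet normal 0.423 -0.069 -0.903
outer loop
vertex 2.273 1.626 -1.201
vertex 1.567 2.346 -1.587
vertex 2.537 2.524 -1.146
endloop
endfacet
facet normal 0.562 -0.214 0.799
outer loop
vertex 2.273 1.626 -1.201
vertex 2.537 2.524 -1.146
vertex 0.793 2.474 0.067
endloop
endfacet

endsolid


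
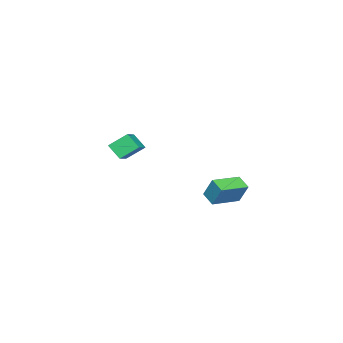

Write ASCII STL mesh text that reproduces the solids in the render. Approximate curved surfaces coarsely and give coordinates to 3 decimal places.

solid 
facet normal -0.402 0.690 0.601
outer loop
vertex -4.085 -2.638 0.186
vertex -2.825 -2.42 0.779
vertex -3.878 -1.896 -0.527
endloop
endfacet
facet normal -0.894 -0.155 -0.420
outer loop
vertex -3.375 -2.76 -1.279
vertex -4.085 -2.638 0.186
vertex -3.878 -1.896 -0.527
endloop
endfacet
facet normal -0.401 0.692 0.601
outer loop
vertex -3.878 -1.896 -0.527
vertex -2.825 -2.42 0.779
vertex -2.617 -1.679 0.065
endloop
endfacet
facet normal 0.197 0.706 -0.680
outer loop
vertex -2.617 -1.679 0.065
vertex -3.375 -2.76 -1.279
vertex -3.878 -1.896 -0.527
endloop
endfacet
facet normal -0.198 -0.707 0.680
outer loop
vertex -4.085 -2.638 0.186
vertex -2.322 -3.284 0.027
vertex -2.825 -2.42 0.779
endloop
endfacet
facet normal -0.894 -0.154 -0.420
outer loop
vertex -3.583 -3.501 -0.565
vertex -4.085 -2.638 0.186
vertex -3.375 -2.76 -1.279
endloop
endfacet
facet normal -0.198 -0.706 0.680
outer loop
vertex -3.583 -3.501 -0.565
vertex -2.322 -3.284 0.027
vertex -4.085 -2.638 0.186
endloop
endfacet
facet normal 0.894 0.154 0.421
outer loop
vertex -2.825 -2.42 0.779
vertex -2.322 -3.284 0.027
vertex -2.617 -1.679 0.065
endloop
endfacet
facet normal 0.198 0.706 -0.680
outer loop
vertex -2.115 -2.542 -0.686
vertex -3.375 -2.76 -1.279
vertex -2.617 -1.679 0.065
endloop
endfacet
facet normal 0.894 0.154 0.420
outer loop
vertex -2.617 -1.679 0.065
vertex -2.322 -3.284 0.027
vertex -2.115 -2.542 -0.686
endloop
endfacet
facet normal 0.402 -0.691 -0.600
outer loop
vertex -2.115 -2.542 -0.686
vertex -3.583 -3.501 -0.565
vertex -3.375 -2.76 -1.279
endloop
endfacet
facet normal 0.401 -0.690 -0.602
outer loop
vertex -2.322 -3.284 0.027
vertex -3.583 -3.501 -0.565
vertex -2.115 -2.542 -0.686
endloop
endfacet
facet normal -0.843 0.519 -0.145
outer loop
vertex -1.433 4.216 -0.391
vertex -0.962 4.881 -0.749
vertex -1.557 3.701 -1.513
endloop
endfacet
facet normal -0.530 -0.747 0.401
outer loop
vertex -0.158 2.839 -1.271
vertex -1.433 4.216 -0.391
vertex -1.557 3.701 -1.513
endloop
endfacet
facet normal -0.842 0.519 -0.146
outer loop
vertex -1.557 3.701 -1.513
vertex -0.962 4.881 -0.749
vertex -1.085 4.366 -1.87
endloop
endfacet
facet normal -0.099 -0.415 -0.904
outer loop
vertex -1.085 4.366 -1.87
vertex -0.158 2.839 -1.271
vertex -1.557 3.701 -1.513
endloop
endfacet
facet normal 0.100 0.416 0.904
outer loop
vertex -1.433 4.216 -0.391
vertex 0.437 4.019 -0.507
vertex -0.962 4.881 -0.749
endloop
endfacet
facet normal -0.530 -0.747 0.401
outer loop
vertex -0.035 3.354 -0.15
vertex -1.433 4.216 -0.391
vertex -0.158 2.839 -1.271
endloop
endfacet
facet normal 0.100 0.415 0.904
outer loop
vertex -0.035 3.354 -0.15
vertex 0.437 4.019 -0.507
vertex -1.433 4.216 -0.391
endloop
endfacet
facet normal 0.530 0.747 -0.401
outer loop
vertex -0.962 4.881 -0.749
vertex 0.437 4.019 -0.507
vertex -1.085 4.366 -1.87
endloop
endfacet
facet normal -0.100 -0.416 -0.904
outer loop
vertex 0.313 3.504 -1.629
vertex -0.158 2.839 -1.271
vertex -1.085 4.366 -1.87
endloop
endfacet
facet normal 0.530 0.747 -0.401
outer loop
vertex -1.085 4.366 -1.87
vertex 0.437 4.019 -0.507
vertex 0.313 3.504 -1.629
endloop
endfacet
facet normal 0.843 -0.518 0.146
outer loop
vertex 0.313 3.504 -1.629
vertex -0.035 3.354 -0.15
vertex -0.158 2.839 -1.271
endloop
endfacet
facet normal 0.842 -0.520 0.145
outer loop
vertex 0.437 4.019 -0.507
vertex -0.035 3.354 -0.15
vertex 0.313 3.504 -1.629
endloop
endfacet

endsolid


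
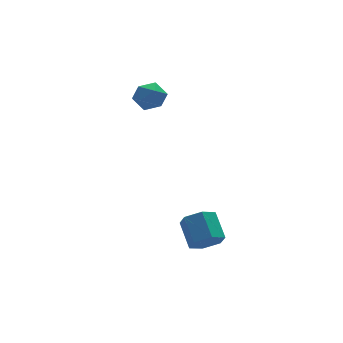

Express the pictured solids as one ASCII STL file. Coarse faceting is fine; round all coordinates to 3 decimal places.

solid 
facet normal -0.609 0.720 0.333
outer loop
vertex -3.51 4.336 3.096
vertex -3.198 4.121 4.133
vertex -2.646 4.865 3.533
endloop
endfacet
facet normal -0.370 0.871 -0.323
outer loop
vertex -3.51 4.336 3.096
vertex -2.646 4.865 3.533
vertex -2.6 4.499 2.492
endloop
endfacet
facet normal -0.562 0.337 -0.755
outer loop
vertex -3.51 4.336 3.096
vertex -2.6 4.499 2.492
vertex -3.125 3.528 2.449
endloop
endfacet
facet normal -0.919 -0.144 -0.367
outer loop
vertex -3.51 4.336 3.096
vertex -3.125 3.528 2.449
vertex -3.494 3.295 3.463
endloop
endfacet
facet normal -0.948 0.093 0.304
outer loop
vertex -3.51 4.336 3.096
vertex -3.494 3.295 3.463
vertex -3.198 4.121 4.133
endloop
endfacet
facet normal 0.343 0.891 -0.298
outer loop
vertex -2.6 4.499 2.492
vertex -2.646 4.865 3.533
vertex -1.726 4.385 3.157
endloop
endfacet
facet normal -0.044 0.647 0.761
outer loop
vertex -2.646 4.865 3.533
vertex -3.198 4.121 4.133
vertex -2.095 4.152 4.171
endloop
endfacet
facet normal -0.593 -0.368 0.716
outer loop
vertex -3.198 4.121 4.133
vertex -3.494 3.295 3.463
vertex -2.62 3.181 4.128
endloop
endfacet
facet normal -0.544 -0.752 -0.371
outer loop
vertex -3.494 3.295 3.463
vertex -3.125 3.528 2.449
vertex -2.574 2.815 3.087
endloop
endfacet
facet normal 0.034 0.026 -0.999
outer loop
vertex -3.125 3.528 2.449
vertex -2.6 4.499 2.492
vertex -2.022 3.559 2.487
endloop
endfacet
facet normal 0.919 0.144 0.367
outer loop
vertex -1.71 3.344 3.524
vertex -1.726 4.385 3.157
vertex -2.095 4.152 4.171
endloop
endfacet
facet normal 0.562 -0.337 0.755
outer loop
vertex -1.71 3.344 3.524
vertex -2.095 4.152 4.171
vertex -2.62 3.181 4.128
endloop
endfacet
facet normal 0.370 -0.871 0.323
outer loop
vertex -1.71 3.344 3.524
vertex -2.62 3.181 4.128
vertex -2.574 2.815 3.087
endloop
endfacet
facet normal 0.609 -0.720 -0.333
outer loop
vertex -1.71 3.344 3.524
vertex -2.574 2.815 3.087
vertex -2.022 3.559 2.487
endloop
endfacet
facet normal 0.948 -0.093 -0.304
outer loop
vertex -1.71 3.344 3.524
vertex -2.022 3.559 2.487
vertex -1.726 4.385 3.157
endloop
endfacet
facet normal 0.544 0.752 0.371
outer loop
vertex -2.095 4.152 4.171
vertex -1.726 4.385 3.157
vertex -2.646 4.865 3.533
endloop
endfacet
facet normal -0.034 -0.026 0.999
outer loop
vertex -2.62 3.181 4.128
vertex -2.095 4.152 4.171
vertex -3.198 4.121 4.133
endloop
endfacet
facet normal -0.343 -0.891 0.298
outer loop
vertex -2.574 2.815 3.087
vertex -2.62 3.181 4.128
vertex -3.494 3.295 3.463
endloop
endfacet
facet normal 0.044 -0.647 -0.761
outer loop
vertex -2.022 3.559 2.487
vertex -2.574 2.815 3.087
vertex -3.125 3.528 2.449
endloop
endfacet
facet normal 0.593 0.368 -0.716
outer loop
vertex -1.726 4.385 3.157
vertex -2.022 3.559 2.487
vertex -2.6 4.499 2.492
endloop
endfacet
facet normal -0.088 -0.814 -0.574
outer loop
vertex -1.916 -4.415 -3.912
vertex -2.834 -4.023 -4.326
vertex -1.889 -3.794 -4.796
endloop
endfacet
facet normal 0.996 -0.087 -0.030
outer loop
vertex -1.916 -4.415 -3.912
vertex -1.889 -3.794 -4.796
vertex -1.748 -2.868 -2.821
endloop
endfacet
facet normal 0.996 -0.087 -0.030
outer loop
vertex -1.748 -2.868 -2.821
vertex -1.889 -3.794 -4.796
vertex -1.721 -2.248 -3.704
endloop
endfacet
facet normal 0.088 0.814 0.574
outer loop
vertex -1.748 -2.868 -2.821
vertex -1.721 -2.248 -3.704
vertex -2.666 -2.477 -3.234
endloop
endfacet
facet normal -0.088 -0.814 -0.574
outer loop
vertex -1.889 -3.794 -4.796
vertex -2.834 -4.023 -4.326
vertex -2.807 -3.403 -5.209
endloop
endfacet
facet normal 0.519 0.455 -0.724
outer loop
vertex -1.889 -3.794 -4.796
vertex -2.807 -3.403 -5.209
vertex -1.721 -2.248 -3.704
endloop
endfacet
facet normal 0.520 0.454 -0.724
outer loop
vertex -1.721 -2.248 -3.704
vertex -2.807 -3.403 -5.209
vertex -2.639 -1.856 -4.118
endloop
endfacet
facet normal 0.088 0.814 0.574
outer loop
vertex -1.721 -2.248 -3.704
vertex -2.639 -1.856 -4.118
vertex -2.666 -2.477 -3.234
endloop
endfacet
facet normal -0.088 -0.814 -0.574
outer loop
vertex -2.807 -3.403 -5.209
vertex -2.834 -4.023 -4.326
vertex -3.752 -3.632 -4.739
endloop
endfacet
facet normal -0.476 0.541 -0.694
outer loop
vertex -2.807 -3.403 -5.209
vertex -3.752 -3.632 -4.739
vertex -2.639 -1.856 -4.118
endloop
endfacet
facet normal -0.476 0.541 -0.694
outer loop
vertex -2.639 -1.856 -4.118
vertex -3.752 -3.632 -4.739
vertex -3.584 -2.085 -3.648
endloop
endfacet
facet normal 0.088 0.814 0.574
outer loop
vertex -2.639 -1.856 -4.118
vertex -3.584 -2.085 -3.648
vertex -2.666 -2.477 -3.234
endloop
endfacet
facet normal -0.088 -0.814 -0.574
outer loop
vertex -3.752 -3.632 -4.739
vertex -2.834 -4.023 -4.326
vertex -3.779 -4.252 -3.856
endloop
endfacet
facet normal -0.996 0.087 0.030
outer loop
vertex -3.752 -3.632 -4.739
vertex -3.779 -4.252 -3.856
vertex -3.584 -2.085 -3.648
endloop
endfacet
facet normal -0.996 0.087 0.030
outer loop
vertex -3.584 -2.085 -3.648
vertex -3.779 -4.252 -3.856
vertex -3.611 -2.706 -2.764
endloop
endfacet
facet normal 0.088 0.814 0.574
outer loop
vertex -3.584 -2.085 -3.648
vertex -3.611 -2.706 -2.764
vertex -2.666 -2.477 -3.234
endloop
endfacet
facet normal -0.088 -0.814 -0.574
outer loop
vertex -3.779 -4.252 -3.856
vertex -2.834 -4.023 -4.326
vertex -2.861 -4.644 -3.442
endloop
endfacet
facet normal -0.520 -0.454 0.723
outer loop
vertex -3.779 -4.252 -3.856
vertex -2.861 -4.644 -3.442
vertex -3.611 -2.706 -2.764
endloop
endfacet
facet normal -0.519 -0.454 0.724
outer loop
vertex -3.611 -2.706 -2.764
vertex -2.861 -4.644 -3.442
vertex -2.693 -3.097 -2.351
endloop
endfacet
facet normal 0.088 0.814 0.574
outer loop
vertex -3.611 -2.706 -2.764
vertex -2.693 -3.097 -2.351
vertex -2.666 -2.477 -3.234
endloop
endfacet
facet normal -0.088 -0.814 -0.574
outer loop
vertex -2.861 -4.644 -3.442
vertex -2.834 -4.023 -4.326
vertex -1.916 -4.415 -3.912
endloop
endfacet
facet normal 0.476 -0.541 0.694
outer loop
vertex -2.861 -4.644 -3.442
vertex -1.916 -4.415 -3.912
vertex -2.693 -3.097 -2.351
endloop
endfacet
facet normal 0.476 -0.541 0.694
outer loop
vertex -2.693 -3.097 -2.351
vertex -1.916 -4.415 -3.912
vertex -1.748 -2.868 -2.821
endloop
endfacet
facet normal 0.088 0.814 0.574
outer loop
vertex -2.693 -3.097 -2.351
vertex -1.748 -2.868 -2.821
vertex -2.666 -2.477 -3.234
endloop
endfacet

endsolid


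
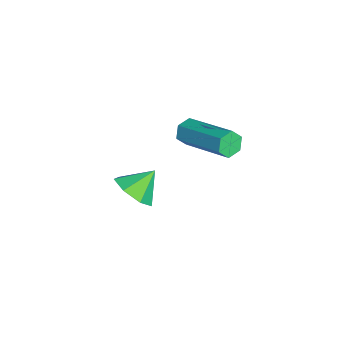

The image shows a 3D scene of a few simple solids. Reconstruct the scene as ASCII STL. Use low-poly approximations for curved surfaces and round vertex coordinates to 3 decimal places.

solid 
facet normal 0.377 -0.645 -0.664
outer loop
vertex 0.598 0.135 -3.346
vertex -0.197 -0.134 -3.536
vertex 0.254 0.502 -3.898
endloop
endfacet
facet normal 0.449 0.847 0.284
outer loop
vertex 0.598 0.135 -3.346
vertex 0.254 0.502 -3.898
vertex -0.623 0.594 -2.784
endloop
endfacet
facet normal 0.376 -0.645 -0.665
outer loop
vertex 0.254 0.502 -3.898
vertex -0.197 -0.134 -3.536
vertex -0.429 0.39 -4.176
endloop
endfacet
facet normal -0.097 0.983 -0.158
outer loop
vertex 0.254 0.502 -3.898
vertex -0.429 0.39 -4.176
vertex -0.623 0.594 -2.784
endloop
endfacet
facet normal 0.378 -0.645 -0.665
outer loop
vertex -0.429 0.39 -4.176
vertex -0.197 -0.134 -3.536
vertex -0.937 -0.117 -3.973
endloop
endfacet
facet normal -0.731 0.653 -0.198
outer loop
vertex -0.429 0.39 -4.176
vertex -0.937 -0.117 -3.973
vertex -0.623 0.594 -2.784
endloop
endfacet
facet normal 0.377 -0.645 -0.664
outer loop
vertex -0.937 -0.117 -3.973
vertex -0.197 -0.134 -3.536
vertex -0.888 -0.637 -3.44
endloop
endfacet
facet normal -0.975 0.107 0.194
outer loop
vertex -0.937 -0.117 -3.973
vertex -0.888 -0.637 -3.44
vertex -0.623 0.594 -2.784
endloop
endfacet
facet normal 0.377 -0.645 -0.665
outer loop
vertex -0.888 -0.637 -3.44
vertex -0.197 -0.134 -3.536
vertex -0.318 -0.779 -2.979
endloop
endfacet
facet normal -0.646 -0.246 0.723
outer loop
vertex -0.888 -0.637 -3.44
vertex -0.318 -0.779 -2.979
vertex -0.623 0.594 -2.784
endloop
endfacet
facet normal 0.377 -0.645 -0.665
outer loop
vertex -0.318 -0.779 -2.979
vertex -0.197 -0.134 -3.536
vertex 0.343 -0.435 -2.938
endloop
endfacet
facet normal 0.011 -0.138 0.990
outer loop
vertex -0.318 -0.779 -2.979
vertex 0.343 -0.435 -2.938
vertex -0.623 0.594 -2.784
endloop
endfacet
facet normal 0.377 -0.645 -0.665
outer loop
vertex 0.343 -0.435 -2.938
vertex -0.197 -0.134 -3.536
vertex 0.598 0.135 -3.346
endloop
endfacet
facet normal 0.497 0.347 0.795
outer loop
vertex 0.343 -0.435 -2.938
vertex 0.598 0.135 -3.346
vertex -0.623 0.594 -2.784
endloop
endfacet
facet normal -0.680 -0.650 -0.339
outer loop
vertex 0.434 1.649 -0.28
vertex 0.166 1.698 0.164
vertex 0.065 2.013 -0.237
endloop
endfacet
facet normal 0.184 0.297 -0.937
outer loop
vertex 0.434 1.649 -0.28
vertex 0.065 2.013 -0.237
vertex 1.862 3.014 0.433
endloop
endfacet
facet normal 0.184 0.297 -0.937
outer loop
vertex 1.862 3.014 0.433
vertex 0.065 2.013 -0.237
vertex 1.493 3.378 0.476
endloop
endfacet
facet normal 0.680 0.649 0.341
outer loop
vertex 1.862 3.014 0.433
vertex 1.493 3.378 0.476
vertex 1.594 3.062 0.876
endloop
endfacet
facet normal -0.680 -0.650 -0.339
outer loop
vertex 0.065 2.013 -0.237
vertex 0.166 1.698 0.164
vertex -0.203 2.062 0.206
endloop
endfacet
facet normal -0.522 0.754 -0.399
outer loop
vertex 0.065 2.013 -0.237
vertex -0.203 2.062 0.206
vertex 1.493 3.378 0.476
endloop
endfacet
facet normal -0.522 0.754 -0.398
outer loop
vertex 1.493 3.378 0.476
vertex -0.203 2.062 0.206
vertex 1.225 3.426 0.919
endloop
endfacet
facet normal 0.680 0.649 0.341
outer loop
vertex 1.493 3.378 0.476
vertex 1.225 3.426 0.919
vertex 1.594 3.062 0.876
endloop
endfacet
facet normal -0.680 -0.650 -0.341
outer loop
vertex -0.203 2.062 0.206
vertex 0.166 1.698 0.164
vertex -0.102 1.746 0.607
endloop
endfacet
facet normal -0.707 0.458 0.539
outer loop
vertex -0.203 2.062 0.206
vertex -0.102 1.746 0.607
vertex 1.225 3.426 0.919
endloop
endfacet
facet normal -0.707 0.459 0.538
outer loop
vertex 1.225 3.426 0.919
vertex -0.102 1.746 0.607
vertex 1.326 3.111 1.32
endloop
endfacet
facet normal 0.680 0.650 0.339
outer loop
vertex 1.225 3.426 0.919
vertex 1.326 3.111 1.32
vertex 1.594 3.062 0.876
endloop
endfacet
facet normal -0.680 -0.649 -0.341
outer loop
vertex -0.102 1.746 0.607
vertex 0.166 1.698 0.164
vertex 0.267 1.382 0.564
endloop
endfacet
facet normal -0.184 -0.297 0.937
outer loop
vertex -0.102 1.746 0.607
vertex 0.267 1.382 0.564
vertex 1.326 3.111 1.32
endloop
endfacet
facet normal -0.184 -0.297 0.937
outer loop
vertex 1.326 3.111 1.32
vertex 0.267 1.382 0.564
vertex 1.695 2.747 1.277
endloop
endfacet
facet normal 0.680 0.650 0.339
outer loop
vertex 1.326 3.111 1.32
vertex 1.695 2.747 1.277
vertex 1.594 3.062 0.876
endloop
endfacet
facet normal -0.680 -0.649 -0.341
outer loop
vertex 0.267 1.382 0.564
vertex 0.166 1.698 0.164
vertex 0.535 1.334 0.121
endloop
endfacet
facet normal 0.522 -0.754 0.398
outer loop
vertex 0.267 1.382 0.564
vertex 0.535 1.334 0.121
vertex 1.695 2.747 1.277
endloop
endfacet
facet normal 0.521 -0.754 0.399
outer loop
vertex 1.695 2.747 1.277
vertex 0.535 1.334 0.121
vertex 1.963 2.698 0.834
endloop
endfacet
facet normal 0.680 0.650 0.339
outer loop
vertex 1.695 2.747 1.277
vertex 1.963 2.698 0.834
vertex 1.594 3.062 0.876
endloop
endfacet
facet normal -0.680 -0.650 -0.339
outer loop
vertex 0.535 1.334 0.121
vertex 0.166 1.698 0.164
vertex 0.434 1.649 -0.28
endloop
endfacet
facet normal 0.707 -0.459 -0.538
outer loop
vertex 0.535 1.334 0.121
vertex 0.434 1.649 -0.28
vertex 1.963 2.698 0.834
endloop
endfacet
facet normal 0.707 -0.458 -0.539
outer loop
vertex 1.963 2.698 0.834
vertex 0.434 1.649 -0.28
vertex 1.862 3.014 0.433
endloop
endfacet
facet normal 0.680 0.650 0.341
outer loop
vertex 1.963 2.698 0.834
vertex 1.862 3.014 0.433
vertex 1.594 3.062 0.876
endloop
endfacet

endsolid


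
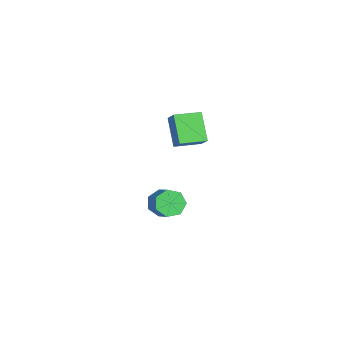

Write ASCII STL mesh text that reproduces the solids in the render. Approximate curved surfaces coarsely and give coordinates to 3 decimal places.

solid 
facet normal -0.807 -0.145 -0.572
outer loop
vertex -3.854 0.799 -4.565
vertex -4.426 1.13 -3.842
vertex -4.003 1.636 -4.567
endloop
endfacet
facet normal 0.564 0.098 -0.820
outer loop
vertex -3.854 0.799 -4.565
vertex -4.003 1.636 -4.567
vertex -2.522 1.038 -3.621
endloop
endfacet
facet normal 0.564 0.098 -0.820
outer loop
vertex -2.522 1.038 -3.621
vertex -4.003 1.636 -4.567
vertex -2.671 1.876 -3.623
endloop
endfacet
facet normal 0.807 0.145 0.572
outer loop
vertex -2.522 1.038 -3.621
vertex -2.671 1.876 -3.623
vertex -3.094 1.37 -2.898
endloop
endfacet
facet normal -0.807 -0.145 -0.572
outer loop
vertex -4.003 1.636 -4.567
vertex -4.426 1.13 -3.842
vertex -4.471 2.092 -4.023
endloop
endfacet
facet normal 0.214 0.831 -0.513
outer loop
vertex -4.003 1.636 -4.567
vertex -4.471 2.092 -4.023
vertex -2.671 1.876 -3.623
endloop
endfacet
facet normal 0.214 0.831 -0.513
outer loop
vertex -2.671 1.876 -3.623
vertex -4.471 2.092 -4.023
vertex -3.139 2.332 -3.079
endloop
endfacet
facet normal 0.807 0.145 0.572
outer loop
vertex -2.671 1.876 -3.623
vertex -3.139 2.332 -3.079
vertex -3.094 1.37 -2.898
endloop
endfacet
facet normal -0.807 -0.145 -0.572
outer loop
vertex -4.471 2.092 -4.023
vertex -4.426 1.13 -3.842
vertex -4.905 1.824 -3.343
endloop
endfacet
facet normal -0.297 0.938 0.180
outer loop
vertex -4.471 2.092 -4.023
vertex -4.905 1.824 -3.343
vertex -3.139 2.332 -3.079
endloop
endfacet
facet normal -0.297 0.938 0.180
outer loop
vertex -3.139 2.332 -3.079
vertex -4.905 1.824 -3.343
vertex -3.573 2.064 -2.399
endloop
endfacet
facet normal 0.807 0.145 0.572
outer loop
vertex -3.139 2.332 -3.079
vertex -3.573 2.064 -2.399
vertex -3.094 1.37 -2.898
endloop
endfacet
facet normal -0.807 -0.146 -0.572
outer loop
vertex -4.905 1.824 -3.343
vertex -4.426 1.13 -3.842
vertex -4.978 1.033 -3.038
endloop
endfacet
facet normal -0.584 0.338 0.738
outer loop
vertex -4.905 1.824 -3.343
vertex -4.978 1.033 -3.038
vertex -3.573 2.064 -2.399
endloop
endfacet
facet normal -0.584 0.338 0.738
outer loop
vertex -3.573 2.064 -2.399
vertex -4.978 1.033 -3.038
vertex -3.646 1.273 -2.094
endloop
endfacet
facet normal 0.807 0.146 0.572
outer loop
vertex -3.573 2.064 -2.399
vertex -3.646 1.273 -2.094
vertex -3.094 1.37 -2.898
endloop
endfacet
facet normal -0.807 -0.145 -0.572
outer loop
vertex -4.978 1.033 -3.038
vertex -4.426 1.13 -3.842
vertex -4.636 0.316 -3.339
endloop
endfacet
facet normal -0.431 -0.516 0.740
outer loop
vertex -4.978 1.033 -3.038
vertex -4.636 0.316 -3.339
vertex -3.646 1.273 -2.094
endloop
endfacet
facet normal -0.432 -0.516 0.740
outer loop
vertex -3.646 1.273 -2.094
vertex -4.636 0.316 -3.339
vertex -3.304 0.555 -2.395
endloop
endfacet
facet normal 0.807 0.145 0.572
outer loop
vertex -3.646 1.273 -2.094
vertex -3.304 0.555 -2.395
vertex -3.094 1.37 -2.898
endloop
endfacet
facet normal -0.807 -0.145 -0.572
outer loop
vertex -4.636 0.316 -3.339
vertex -4.426 1.13 -3.842
vertex -4.135 0.211 -4.019
endloop
endfacet
facet normal 0.045 -0.982 0.185
outer loop
vertex -4.636 0.316 -3.339
vertex -4.135 0.211 -4.019
vertex -3.304 0.555 -2.395
endloop
endfacet
facet normal 0.046 -0.982 0.184
outer loop
vertex -3.304 0.555 -2.395
vertex -4.135 0.211 -4.019
vertex -2.803 0.451 -3.075
endloop
endfacet
facet normal 0.807 0.145 0.572
outer loop
vertex -3.304 0.555 -2.395
vertex -2.803 0.451 -3.075
vertex -3.094 1.37 -2.898
endloop
endfacet
facet normal -0.807 -0.145 -0.572
outer loop
vertex -4.135 0.211 -4.019
vertex -4.426 1.13 -3.842
vertex -3.854 0.799 -4.565
endloop
endfacet
facet normal 0.489 -0.707 -0.510
outer loop
vertex -4.135 0.211 -4.019
vertex -3.854 0.799 -4.565
vertex -2.803 0.451 -3.075
endloop
endfacet
facet normal 0.488 -0.708 -0.510
outer loop
vertex -2.803 0.451 -3.075
vertex -3.854 0.799 -4.565
vertex -2.522 1.038 -3.621
endloop
endfacet
facet normal 0.807 0.145 0.572
outer loop
vertex -2.803 0.451 -3.075
vertex -2.522 1.038 -3.621
vertex -3.094 1.37 -2.898
endloop
endfacet
facet normal -0.712 -0.142 -0.687
outer loop
vertex -3.552 1.297 4.233
vertex -3.76 2.939 4.109
vertex -2.143 1.364 2.759
endloop
endfacet
facet normal 0.126 -0.989 0.075
outer loop
vertex -1.26 1.541 3.611
vertex -3.552 1.297 4.233
vertex -2.143 1.364 2.759
endloop
endfacet
facet normal -0.712 -0.142 -0.687
outer loop
vertex -2.143 1.364 2.759
vertex -3.76 2.939 4.109
vertex -2.351 3.007 2.635
endloop
endfacet
facet normal 0.691 0.033 -0.723
outer loop
vertex -2.351 3.007 2.635
vertex -1.26 1.541 3.611
vertex -2.143 1.364 2.759
endloop
endfacet
facet normal -0.691 -0.033 0.723
outer loop
vertex -3.552 1.297 4.233
vertex -2.877 3.116 4.961
vertex -3.76 2.939 4.109
endloop
endfacet
facet normal 0.125 -0.989 0.074
outer loop
vertex -2.669 1.473 5.085
vertex -3.552 1.297 4.233
vertex -1.26 1.541 3.611
endloop
endfacet
facet normal -0.691 -0.033 0.723
outer loop
vertex -2.669 1.473 5.085
vertex -2.877 3.116 4.961
vertex -3.552 1.297 4.233
endloop
endfacet
facet normal -0.126 0.989 -0.075
outer loop
vertex -3.76 2.939 4.109
vertex -2.877 3.116 4.961
vertex -2.351 3.007 2.635
endloop
endfacet
facet normal 0.691 0.033 -0.723
outer loop
vertex -1.468 3.183 3.487
vertex -1.26 1.541 3.611
vertex -2.351 3.007 2.635
endloop
endfacet
facet normal -0.125 0.989 -0.075
outer loop
vertex -2.351 3.007 2.635
vertex -2.877 3.116 4.961
vertex -1.468 3.183 3.487
endloop
endfacet
facet normal 0.712 0.142 0.687
outer loop
vertex -1.468 3.183 3.487
vertex -2.669 1.473 5.085
vertex -1.26 1.541 3.611
endloop
endfacet
facet normal 0.712 0.142 0.687
outer loop
vertex -2.877 3.116 4.961
vertex -2.669 1.473 5.085
vertex -1.468 3.183 3.487
endloop
endfacet

endsolid


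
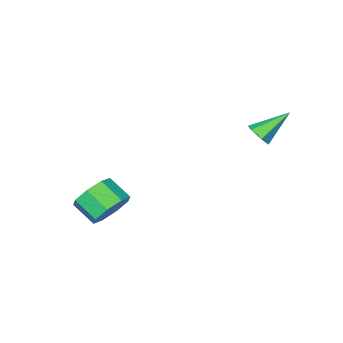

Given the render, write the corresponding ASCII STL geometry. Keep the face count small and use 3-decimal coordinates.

solid 
facet normal 0.745 -0.251 -0.618
outer loop
vertex -0.063 1.704 2.207
vertex -0.443 1.686 1.756
vertex -0.164 2.189 1.888
endloop
endfacet
facet normal 0.392 0.561 0.729
outer loop
vertex -0.063 1.704 2.207
vertex -0.164 2.189 1.888
vertex -1.657 2.094 2.764
endloop
endfacet
facet normal 0.745 -0.251 -0.618
outer loop
vertex -0.164 2.189 1.888
vertex -0.443 1.686 1.756
vertex -0.544 2.172 1.437
endloop
endfacet
facet normal -0.057 0.998 0.011
outer loop
vertex -0.164 2.189 1.888
vertex -0.544 2.172 1.437
vertex -1.657 2.094 2.764
endloop
endfacet
facet normal 0.745 -0.251 -0.618
outer loop
vertex -0.544 2.172 1.437
vertex -0.443 1.686 1.756
vertex -0.823 1.668 1.305
endloop
endfacet
facet normal -0.673 0.512 -0.534
outer loop
vertex -0.544 2.172 1.437
vertex -0.823 1.668 1.305
vertex -1.657 2.094 2.764
endloop
endfacet
facet normal 0.745 -0.251 -0.618
outer loop
vertex -0.823 1.668 1.305
vertex -0.443 1.686 1.756
vertex -0.721 1.183 1.625
endloop
endfacet
facet normal -0.838 -0.413 -0.358
outer loop
vertex -0.823 1.668 1.305
vertex -0.721 1.183 1.625
vertex -1.657 2.094 2.764
endloop
endfacet
facet normal 0.745 -0.251 -0.618
outer loop
vertex -0.721 1.183 1.625
vertex -0.443 1.686 1.756
vertex -0.341 1.201 2.076
endloop
endfacet
facet normal -0.387 -0.849 0.360
outer loop
vertex -0.721 1.183 1.625
vertex -0.341 1.201 2.076
vertex -1.657 2.094 2.764
endloop
endfacet
facet normal 0.745 -0.251 -0.618
outer loop
vertex -0.341 1.201 2.076
vertex -0.443 1.686 1.756
vertex -0.063 1.704 2.207
endloop
endfacet
facet normal 0.228 -0.361 0.904
outer loop
vertex -0.341 1.201 2.076
vertex -0.063 1.704 2.207
vertex -1.657 2.094 2.764
endloop
endfacet
facet normal -0.192 0.821 -0.538
outer loop
vertex 4.388 -2.438 -3.506
vertex 3.641 -2.231 -2.923
vertex 4.586 -2.014 -2.93
endloop
endfacet
facet normal 0.944 0.006 -0.329
outer loop
vertex 4.388 -2.438 -3.506
vertex 4.586 -2.014 -2.93
vertex 4.626 -3.456 -2.84
endloop
endfacet
facet normal 0.944 0.006 -0.330
outer loop
vertex 4.626 -3.456 -2.84
vertex 4.586 -2.014 -2.93
vertex 4.825 -3.032 -2.264
endloop
endfacet
facet normal 0.192 -0.821 0.538
outer loop
vertex 4.626 -3.456 -2.84
vertex 4.825 -3.032 -2.264
vertex 3.879 -3.249 -2.257
endloop
endfacet
facet normal -0.192 0.821 -0.538
outer loop
vertex 4.586 -2.014 -2.93
vertex 3.641 -2.231 -2.923
vertex 4.231 -1.717 -2.35
endloop
endfacet
facet normal 0.857 0.408 0.316
outer loop
vertex 4.586 -2.014 -2.93
vertex 4.231 -1.717 -2.35
vertex 4.825 -3.032 -2.264
endloop
endfacet
facet normal 0.857 0.408 0.316
outer loop
vertex 4.825 -3.032 -2.264
vertex 4.231 -1.717 -2.35
vertex 4.469 -2.735 -1.683
endloop
endfacet
facet normal 0.192 -0.821 0.538
outer loop
vertex 4.825 -3.032 -2.264
vertex 4.469 -2.735 -1.683
vertex 3.879 -3.249 -2.257
endloop
endfacet
facet normal -0.194 0.821 -0.537
outer loop
vertex 4.231 -1.717 -2.35
vertex 3.641 -2.231 -2.923
vertex 3.53 -1.722 -2.105
endloop
endfacet
facet normal 0.267 0.571 0.776
outer loop
vertex 4.231 -1.717 -2.35
vertex 3.53 -1.722 -2.105
vertex 4.469 -2.735 -1.683
endloop
endfacet
facet normal 0.266 0.571 0.777
outer loop
vertex 4.469 -2.735 -1.683
vertex 3.53 -1.722 -2.105
vertex 3.768 -2.74 -1.439
endloop
endfacet
facet normal 0.193 -0.821 0.537
outer loop
vertex 4.469 -2.735 -1.683
vertex 3.768 -2.74 -1.439
vertex 3.879 -3.249 -2.257
endloop
endfacet
facet normal -0.192 0.821 -0.537
outer loop
vertex 3.53 -1.722 -2.105
vertex 3.641 -2.231 -2.923
vertex 2.894 -2.024 -2.34
endloop
endfacet
facet normal -0.479 0.400 0.782
outer loop
vertex 3.53 -1.722 -2.105
vertex 2.894 -2.024 -2.34
vertex 3.768 -2.74 -1.439
endloop
endfacet
facet normal -0.479 0.400 0.782
outer loop
vertex 3.768 -2.74 -1.439
vertex 2.894 -2.024 -2.34
vertex 3.132 -3.042 -1.674
endloop
endfacet
facet normal 0.192 -0.821 0.537
outer loop
vertex 3.768 -2.74 -1.439
vertex 3.132 -3.042 -1.674
vertex 3.879 -3.249 -2.257
endloop
endfacet
facet normal -0.192 0.821 -0.538
outer loop
vertex 2.894 -2.024 -2.34
vertex 3.641 -2.231 -2.923
vertex 2.695 -2.448 -2.916
endloop
endfacet
facet normal -0.944 -0.005 0.330
outer loop
vertex 2.894 -2.024 -2.34
vertex 2.695 -2.448 -2.916
vertex 3.132 -3.042 -1.674
endloop
endfacet
facet normal -0.944 -0.006 0.329
outer loop
vertex 3.132 -3.042 -1.674
vertex 2.695 -2.448 -2.916
vertex 2.934 -3.466 -2.25
endloop
endfacet
facet normal 0.192 -0.821 0.538
outer loop
vertex 3.132 -3.042 -1.674
vertex 2.934 -3.466 -2.25
vertex 3.879 -3.249 -2.257
endloop
endfacet
facet normal -0.192 0.821 -0.538
outer loop
vertex 2.695 -2.448 -2.916
vertex 3.641 -2.231 -2.923
vertex 3.051 -2.745 -3.497
endloop
endfacet
facet normal -0.856 -0.408 -0.316
outer loop
vertex 2.695 -2.448 -2.916
vertex 3.051 -2.745 -3.497
vertex 2.934 -3.466 -2.25
endloop
endfacet
facet normal -0.857 -0.407 -0.316
outer loop
vertex 2.934 -3.466 -2.25
vertex 3.051 -2.745 -3.497
vertex 3.289 -3.763 -2.83
endloop
endfacet
facet normal 0.192 -0.821 0.538
outer loop
vertex 2.934 -3.466 -2.25
vertex 3.289 -3.763 -2.83
vertex 3.879 -3.249 -2.257
endloop
endfacet
facet normal -0.193 0.821 -0.537
outer loop
vertex 3.051 -2.745 -3.497
vertex 3.641 -2.231 -2.923
vertex 3.752 -2.74 -3.741
endloop
endfacet
facet normal -0.266 -0.571 -0.777
outer loop
vertex 3.051 -2.745 -3.497
vertex 3.752 -2.74 -3.741
vertex 3.289 -3.763 -2.83
endloop
endfacet
facet normal -0.267 -0.571 -0.777
outer loop
vertex 3.289 -3.763 -2.83
vertex 3.752 -2.74 -3.741
vertex 3.99 -3.758 -3.075
endloop
endfacet
facet normal 0.194 -0.821 0.537
outer loop
vertex 3.289 -3.763 -2.83
vertex 3.99 -3.758 -3.075
vertex 3.879 -3.249 -2.257
endloop
endfacet
facet normal -0.192 0.821 -0.537
outer loop
vertex 3.752 -2.74 -3.741
vertex 3.641 -2.231 -2.923
vertex 4.388 -2.438 -3.506
endloop
endfacet
facet normal 0.479 -0.400 -0.782
outer loop
vertex 3.752 -2.74 -3.741
vertex 4.388 -2.438 -3.506
vertex 3.99 -3.758 -3.075
endloop
endfacet
facet normal 0.479 -0.400 -0.782
outer loop
vertex 3.99 -3.758 -3.075
vertex 4.388 -2.438 -3.506
vertex 4.626 -3.456 -2.84
endloop
endfacet
facet normal 0.192 -0.821 0.537
outer loop
vertex 3.99 -3.758 -3.075
vertex 4.626 -3.456 -2.84
vertex 3.879 -3.249 -2.257
endloop
endfacet

endsolid


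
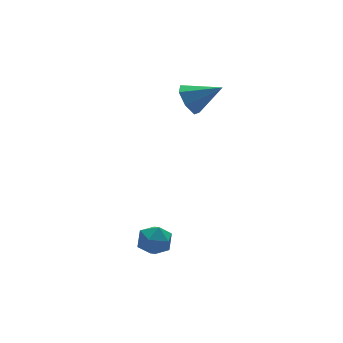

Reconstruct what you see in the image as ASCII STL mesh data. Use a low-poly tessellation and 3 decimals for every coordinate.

solid 
facet normal -0.785 0.618 0.029
outer loop
vertex -1.49 0.773 -3.855
vertex -2.076 0.024 -3.752
vertex -1.709 0.454 -2.98
endloop
endfacet
facet normal -0.203 0.935 0.290
outer loop
vertex -1.49 0.773 -3.855
vertex -1.709 0.454 -2.98
vertex -0.811 0.712 -3.184
endloop
endfacet
facet normal 0.299 0.929 -0.218
outer loop
vertex -1.49 0.773 -3.855
vertex -0.811 0.712 -3.184
vertex -0.622 0.441 -4.082
endloop
endfacet
facet normal 0.025 0.608 -0.793
outer loop
vertex -1.49 0.773 -3.855
vertex -0.622 0.441 -4.082
vertex -1.404 0.016 -4.433
endloop
endfacet
facet normal -0.645 0.416 -0.641
outer loop
vertex -1.49 0.773 -3.855
vertex -1.404 0.016 -4.433
vertex -2.076 0.024 -3.752
endloop
endfacet
facet normal 0.035 0.543 0.839
outer loop
vertex -0.811 0.712 -3.184
vertex -1.709 0.454 -2.98
vertex -0.976 -0.076 -2.667
endloop
endfacet
facet normal -0.909 0.030 0.415
outer loop
vertex -1.709 0.454 -2.98
vertex -2.076 0.024 -3.752
vertex -1.758 -0.501 -3.018
endloop
endfacet
facet normal -0.682 -0.296 -0.669
outer loop
vertex -2.076 0.024 -3.752
vertex -1.404 0.016 -4.433
vertex -1.569 -0.772 -3.916
endloop
endfacet
facet normal 0.402 0.016 -0.915
outer loop
vertex -1.404 0.016 -4.433
vertex -0.622 0.441 -4.082
vertex -0.671 -0.514 -4.12
endloop
endfacet
facet normal 0.845 0.535 0.016
outer loop
vertex -0.622 0.441 -4.082
vertex -0.811 0.712 -3.184
vertex -0.304 -0.084 -3.348
endloop
endfacet
facet normal -0.025 -0.608 0.793
outer loop
vertex -0.89 -0.833 -3.245
vertex -0.976 -0.076 -2.667
vertex -1.758 -0.501 -3.018
endloop
endfacet
facet normal -0.299 -0.929 0.218
outer loop
vertex -0.89 -0.833 -3.245
vertex -1.758 -0.501 -3.018
vertex -1.569 -0.772 -3.916
endloop
endfacet
facet normal 0.203 -0.935 -0.290
outer loop
vertex -0.89 -0.833 -3.245
vertex -1.569 -0.772 -3.916
vertex -0.671 -0.514 -4.12
endloop
endfacet
facet normal 0.785 -0.618 -0.029
outer loop
vertex -0.89 -0.833 -3.245
vertex -0.671 -0.514 -4.12
vertex -0.304 -0.084 -3.348
endloop
endfacet
facet normal 0.645 -0.416 0.641
outer loop
vertex -0.89 -0.833 -3.245
vertex -0.304 -0.084 -3.348
vertex -0.976 -0.076 -2.667
endloop
endfacet
facet normal -0.402 -0.016 0.915
outer loop
vertex -1.758 -0.501 -3.018
vertex -0.976 -0.076 -2.667
vertex -1.709 0.454 -2.98
endloop
endfacet
facet normal -0.845 -0.535 -0.016
outer loop
vertex -1.569 -0.772 -3.916
vertex -1.758 -0.501 -3.018
vertex -2.076 0.024 -3.752
endloop
endfacet
facet normal -0.035 -0.543 -0.839
outer loop
vertex -0.671 -0.514 -4.12
vertex -1.569 -0.772 -3.916
vertex -1.404 0.016 -4.433
endloop
endfacet
facet normal 0.909 -0.030 -0.415
outer loop
vertex -0.304 -0.084 -3.348
vertex -0.671 -0.514 -4.12
vertex -0.622 0.441 -4.082
endloop
endfacet
facet normal 0.682 0.296 0.669
outer loop
vertex -0.976 -0.076 -2.667
vertex -0.304 -0.084 -3.348
vertex -0.811 0.712 -3.184
endloop
endfacet
facet normal -0.715 0.478 -0.510
outer loop
vertex 3.467 3.936 1.798
vertex 3.044 4.221 2.658
vertex 3.743 4.693 2.12
endloop
endfacet
facet normal 0.870 -0.112 -0.481
outer loop
vertex 3.467 3.936 1.798
vertex 3.743 4.693 2.12
vertex 4.396 3.319 3.622
endloop
endfacet
facet normal -0.715 0.477 -0.511
outer loop
vertex 3.743 4.693 2.12
vertex 3.044 4.221 2.658
vertex 3.492 5.095 2.847
endloop
endfacet
facet normal 0.882 0.469 0.045
outer loop
vertex 3.743 4.693 2.12
vertex 3.492 5.095 2.847
vertex 4.396 3.319 3.622
endloop
endfacet
facet normal -0.715 0.477 -0.511
outer loop
vertex 3.492 5.095 2.847
vertex 3.044 4.221 2.658
vertex 2.904 4.839 3.431
endloop
endfacet
facet normal 0.462 0.542 0.702
outer loop
vertex 3.492 5.095 2.847
vertex 2.904 4.839 3.431
vertex 4.396 3.319 3.622
endloop
endfacet
facet normal -0.715 0.477 -0.511
outer loop
vertex 2.904 4.839 3.431
vertex 3.044 4.221 2.658
vertex 2.421 4.117 3.433
endloop
endfacet
facet normal -0.074 0.052 0.996
outer loop
vertex 2.904 4.839 3.431
vertex 2.421 4.117 3.433
vertex 4.396 3.319 3.622
endloop
endfacet
facet normal -0.715 0.477 -0.511
outer loop
vertex 2.421 4.117 3.433
vertex 3.044 4.221 2.658
vertex 2.408 3.474 2.851
endloop
endfacet
facet normal -0.323 -0.632 0.705
outer loop
vertex 2.421 4.117 3.433
vertex 2.408 3.474 2.851
vertex 4.396 3.319 3.622
endloop
endfacet
facet normal -0.715 0.477 -0.510
outer loop
vertex 2.408 3.474 2.851
vertex 3.044 4.221 2.658
vertex 2.873 3.393 2.123
endloop
endfacet
facet normal -0.097 -0.994 0.049
outer loop
vertex 2.408 3.474 2.851
vertex 2.873 3.393 2.123
vertex 4.396 3.319 3.622
endloop
endfacet
facet normal -0.715 0.477 -0.510
outer loop
vertex 2.873 3.393 2.123
vertex 3.044 4.221 2.658
vertex 3.467 3.936 1.798
endloop
endfacet
facet normal 0.435 -0.762 -0.479
outer loop
vertex 2.873 3.393 2.123
vertex 3.467 3.936 1.798
vertex 4.396 3.319 3.622
endloop
endfacet

endsolid
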